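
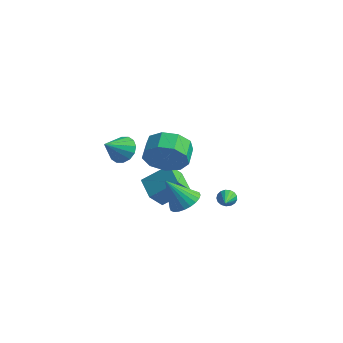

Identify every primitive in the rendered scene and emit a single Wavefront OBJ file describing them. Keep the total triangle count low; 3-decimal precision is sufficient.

v 1.29 -1.859 -1.388
v 1.834 -2.513 -1.396
v 0.59 -2.461 0.028
v 2.003 -2.29 -1.218
v 2.064 -2.002 -1.065
v 2.007 -1.692 -0.962
v 1.841 -1.408 -0.923
v 1.591 -1.192 -0.955
v 1.295 -1.078 -1.053
v 0.999 -1.083 -1.202
v 0.747 -1.206 -1.379
v 0.578 -1.428 -1.558
v 0.517 -1.717 -1.71
v 0.574 -2.027 -1.813
v 0.74 -2.311 -1.852
v 0.99 -2.527 -1.82
v 1.286 -2.641 -1.722
v 1.582 -2.636 -1.573
v -2.861 0.608 -3.267
v -2.959 -0.218 -2.361
v -1.888 1.584 -2.273
v -1.986 0.759 -1.366
v -1.734 -0.039 -3.734
v -1.832 -0.864 -2.827
v -0.761 0.938 -2.739
v -0.859 0.112 -1.833
v 1.805 -3.815 2.56
v 2.398 -3.901 3.471
v 1.908 -3.051 3.87
v 1.315 -2.965 2.96
v 2.75 -3.467 2.978
v 2.259 -2.616 3.377
v 2.66 -3.195 2.289
v 2.169 -2.345 2.689
v 2.17 -3.214 1.727
v 1.679 -2.363 2.127
v 1.509 -3.514 1.555
v 1.019 -2.663 1.955
v 0.987 -3.955 1.854
v 0.497 -3.104 2.253
v 0.848 -4.331 2.482
v 0.357 -3.48 2.882
v 1.157 -4.465 3.148
v 0.666 -3.615 3.547
v 1.769 -4.296 3.538
v 1.278 -3.445 3.938
v 0.367 2.339 -3.489
v 0.642 2.324 -3.918
v 1.473 0.841 -2.731
v 0.762 2.484 -3.778
v 0.791 2.61 -3.571
v 0.724 2.674 -3.346
v 0.575 2.662 -3.153
v 0.378 2.575 -3.037
v 0.179 2.435 -3.024
v 0.023 2.272 -3.118
v -0.054 2.125 -3.297
v -0.035 2.027 -3.52
v 0.077 2 -3.735
v 0.255 2.051 -3.894
v 0.459 2.168 -3.96
v -2.134 -2.398 1.05
v -1.774 -2.001 1.658
v -2.266 -3.502 1.85
v -2.183 -1.92 1.702
v -2.579 -1.967 1.572
v -2.856 -2.129 1.302
v -2.939 -2.364 0.965
v -2.807 -2.607 0.65
v -2.494 -2.795 0.443
v -2.085 -2.876 0.398
v -1.689 -2.829 0.528
v -1.413 -2.666 0.798
v -1.329 -2.432 1.136
v -1.462 -2.188 1.45
f 2 1 4
f 2 4 3
f 4 1 5
f 4 5 3
f 5 1 6
f 5 6 3
f 6 1 7
f 6 7 3
f 7 1 8
f 7 8 3
f 8 1 9
f 8 9 3
f 9 1 10
f 9 10 3
f 10 1 11
f 10 11 3
f 11 1 12
f 11 12 3
f 12 1 13
f 12 13 3
f 13 1 14
f 13 14 3
f 14 1 15
f 14 15 3
f 15 1 16
f 15 16 3
f 16 1 17
f 16 17 3
f 17 1 18
f 17 18 3
f 18 1 2
f 18 2 3
f 20 22 19
f 23 20 19
f 19 22 21
f 21 23 19
f 20 26 22
f 24 20 23
f 24 26 20
f 22 26 21
f 25 23 21
f 21 26 25
f 25 24 23
f 26 24 25
f 28 27 31
f 28 31 29
f 29 31 32
f 29 32 30
f 31 27 33
f 31 33 32
f 32 33 34
f 32 34 30
f 33 27 35
f 33 35 34
f 34 35 36
f 34 36 30
f 35 27 37
f 35 37 36
f 36 37 38
f 36 38 30
f 37 27 39
f 37 39 38
f 38 39 40
f 38 40 30
f 39 27 41
f 39 41 40
f 40 41 42
f 40 42 30
f 41 27 43
f 41 43 42
f 42 43 44
f 42 44 30
f 43 27 45
f 43 45 44
f 44 45 46
f 44 46 30
f 45 27 28
f 45 28 46
f 46 28 29
f 46 29 30
f 48 47 50
f 48 50 49
f 50 47 51
f 50 51 49
f 51 47 52
f 51 52 49
f 52 47 53
f 52 53 49
f 53 47 54
f 53 54 49
f 54 47 55
f 54 55 49
f 55 47 56
f 55 56 49
f 56 47 57
f 56 57 49
f 57 47 58
f 57 58 49
f 58 47 59
f 58 59 49
f 59 47 60
f 59 60 49
f 60 47 61
f 60 61 49
f 61 47 48
f 61 48 49
f 63 62 65
f 63 65 64
f 65 62 66
f 65 66 64
f 66 62 67
f 66 67 64
f 67 62 68
f 67 68 64
f 68 62 69
f 68 69 64
f 69 62 70
f 69 70 64
f 70 62 71
f 70 71 64
f 71 62 72
f 71 72 64
f 72 62 73
f 72 73 64
f 73 62 74
f 73 74 64
f 74 62 75
f 74 75 64
f 75 62 63
f 75 63 64



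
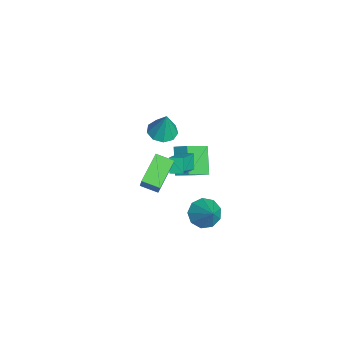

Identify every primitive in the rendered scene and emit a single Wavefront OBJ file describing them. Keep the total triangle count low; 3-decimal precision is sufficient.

v 0.334 0.979 1.376
v 1.861 0.239 2.544
v 0.589 1.743 1.527
v 2.116 1.003 2.695
v 0.964 0.937 0.525
v 2.491 0.197 1.693
v 1.219 1.701 0.676
v 2.746 0.961 1.844
v 3.297 2.108 -1.43
v 4.013 1.837 -2.09
v 4.523 2.472 -0.25
v 3.875 2.511 -2.154
v 3.467 2.996 -1.88
v 2.98 3.066 -1.396
v 2.641 2.688 -0.927
v 2.609 2.038 -0.695
v 2.9 1.421 -0.806
v 3.376 1.126 -1.21
v 3.816 1.29 -1.716
v -3.701 0.288 -0.337
v -2.998 0.879 -0.581
v -3.259 0.512 1.477
v -3.548 1.213 -0.488
v -4.169 1.115 -0.325
v -4.571 0.629 -0.167
v -4.566 -0.016 -0.088
v -4.156 -0.519 -0.126
v -3.534 -0.644 -0.262
v -2.989 -0.334 -0.433
v -2.778 0.268 -0.559
v 2.135 -0.646 2.762
v 3.212 -0.619 4.29
v 2.546 0.338 2.455
v 3.623 0.366 3.984
v 3.557 -1.546 1.776
v 4.634 -1.518 3.305
v 3.968 -0.561 1.47
v 5.045 -0.534 2.998
v -4.606 2.292 -2.969
v -3.724 0.964 -1.991
v -4.079 3.038 -2.431
v -3.197 1.71 -1.454
v -3.143 2.25 -4.346
v -2.261 0.922 -3.369
v -2.616 2.996 -3.809
v -1.734 1.668 -2.831
f 2 4 1
f 5 2 1
f 1 4 3
f 3 5 1
f 2 8 4
f 6 2 5
f 6 8 2
f 4 8 3
f 7 5 3
f 3 8 7
f 7 6 5
f 8 6 7
f 10 9 12
f 10 12 11
f 12 9 13
f 12 13 11
f 13 9 14
f 13 14 11
f 14 9 15
f 14 15 11
f 15 9 16
f 15 16 11
f 16 9 17
f 16 17 11
f 17 9 18
f 17 18 11
f 18 9 19
f 18 19 11
f 19 9 10
f 19 10 11
f 21 20 23
f 21 23 22
f 23 20 24
f 23 24 22
f 24 20 25
f 24 25 22
f 25 20 26
f 25 26 22
f 26 20 27
f 26 27 22
f 27 20 28
f 27 28 22
f 28 20 29
f 28 29 22
f 29 20 30
f 29 30 22
f 30 20 21
f 30 21 22
f 32 34 31
f 35 32 31
f 31 34 33
f 33 35 31
f 32 38 34
f 36 32 35
f 36 38 32
f 34 38 33
f 37 35 33
f 33 38 37
f 37 36 35
f 38 36 37
f 40 42 39
f 43 40 39
f 39 42 41
f 41 43 39
f 40 46 42
f 44 40 43
f 44 46 40
f 42 46 41
f 45 43 41
f 41 46 45
f 45 44 43
f 46 44 45



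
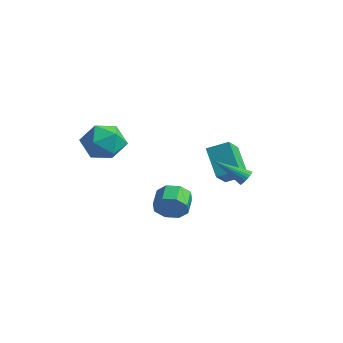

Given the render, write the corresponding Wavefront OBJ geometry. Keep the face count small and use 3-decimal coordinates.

v 2.972 -0.875 -1.708
v 3.468 -0.856 -0.97
v 2.705 -0.186 -0.474
v 2.208 -0.205 -1.212
v 3.626 -0.355 -1.404
v 2.863 0.315 -0.908
v 3.401 -0.158 -2.016
v 2.638 0.511 -1.52
v 2.924 -0.382 -2.447
v 2.161 0.288 -1.951
v 2.475 -0.894 -2.446
v 1.712 -0.224 -1.95
v 2.317 -1.395 -2.012
v 1.554 -0.725 -1.516
v 2.542 -1.591 -1.4
v 1.779 -0.922 -0.904
v 3.019 -1.368 -0.969
v 2.256 -0.698 -0.473
v -0.357 -1.924 2.87
v 0.713 -2.524 2.768
v -1.073 -2.936 1.312
v -0.003 -3.536 1.21
v -0.739 -3.749 2.173
v -0.296 -3.124 3.136
v -0.064 -2.336 0.944
v 0.379 -1.711 1.907
v 0.894 -2.778 1.578
v 0.476 -3.652 2.337
v -0.836 -1.808 1.743
v -1.254 -2.682 2.502
v 1.338 3.245 -1.286
v 0.047 3.45 0.215
v 2.053 4.129 -0.79
v 0.762 4.333 0.71
v 2.038 2.267 -0.55
v 0.747 2.471 0.95
v 2.753 3.15 -0.055
v 1.462 3.355 1.446
v 3.885 2.788 -0.133
v 4.039 3.03 0.277
v 2.935 1.552 0.953
v 3.873 3.123 0.238
v 3.708 3.166 0.143
v 3.57 3.151 0.005
v 3.481 3.081 -0.153
v 3.453 2.966 -0.309
v 3.49 2.825 -0.437
v 3.588 2.677 -0.519
v 3.731 2.547 -0.543
v 3.898 2.453 -0.503
v 4.063 2.41 -0.408
v 4.2 2.425 -0.27
v 4.29 2.495 -0.112
v 4.318 2.61 0.043
v 4.28 2.752 0.172
v 4.182 2.899 0.254
f 2 1 5
f 2 5 3
f 3 5 6
f 3 6 4
f 5 1 7
f 5 7 6
f 6 7 8
f 6 8 4
f 7 1 9
f 7 9 8
f 8 9 10
f 8 10 4
f 9 1 11
f 9 11 10
f 10 11 12
f 10 12 4
f 11 1 13
f 11 13 12
f 12 13 14
f 12 14 4
f 13 1 15
f 13 15 14
f 14 15 16
f 14 16 4
f 15 1 17
f 15 17 16
f 16 17 18
f 16 18 4
f 17 1 2
f 17 2 18
f 18 2 3
f 18 3 4
f 19 30 24
f 19 24 20
f 19 20 26
f 19 26 29
f 19 29 30
f 20 24 28
f 24 30 23
f 30 29 21
f 29 26 25
f 26 20 27
f 22 28 23
f 22 23 21
f 22 21 25
f 22 25 27
f 22 27 28
f 23 28 24
f 21 23 30
f 25 21 29
f 27 25 26
f 28 27 20
f 32 34 31
f 35 32 31
f 31 34 33
f 33 35 31
f 32 38 34
f 36 32 35
f 36 38 32
f 34 38 33
f 37 35 33
f 33 38 37
f 37 36 35
f 38 36 37
f 40 39 42
f 40 42 41
f 42 39 43
f 42 43 41
f 43 39 44
f 43 44 41
f 44 39 45
f 44 45 41
f 45 39 46
f 45 46 41
f 46 39 47
f 46 47 41
f 47 39 48
f 47 48 41
f 48 39 49
f 48 49 41
f 49 39 50
f 49 50 41
f 50 39 51
f 50 51 41
f 51 39 52
f 51 52 41
f 52 39 53
f 52 53 41
f 53 39 54
f 53 54 41
f 54 39 55
f 54 55 41
f 55 39 56
f 55 56 41
f 56 39 40
f 56 40 41



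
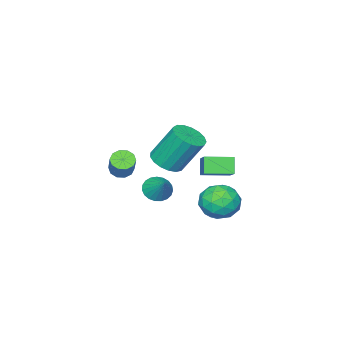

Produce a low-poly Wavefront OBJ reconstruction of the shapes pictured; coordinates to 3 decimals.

v -0.971 2.714 -2.568
v -0.006 2.54 -3.141
v -1.174 0.9 -2.359
v -0.209 0.726 -2.932
v -0.18 1.197 -1.899
v -0.054 2.318 -2.028
v -1.126 1.122 -3.472
v -1 2.243 -3.601
v -0.101 1.556 -3.699
v 0.483 1.603 -2.727
v -1.663 1.837 -2.773
v -1.079 1.884 -1.801
v -0.471 2.786 -2.873
v -0.709 0.654 -2.627
v -0.692 0.931 -2.02
v -0.125 0.828 -2.356
v -0.499 2.656 -2.219
v 0.068 2.554 -2.555
v -0.034 1.764 -1.825
v -1.248 0.886 -2.945
v -0.681 0.784 -3.281
v -1.055 2.612 -3.144
v -0.488 2.509 -3.48
v -1.146 1.676 -3.675
v 0.041 2.106 -3.537
v -0.079 1.039 -3.415
v -0.618 1.272 -3.732
v -0.544 1.931 -3.808
v 0.384 2.133 -2.966
v 0.265 1.067 -2.843
v 0.282 1.344 -2.236
v 0.356 2.003 -2.312
v 0.328 1.555 -3.294
v -1.445 2.373 -2.657
v -1.564 1.307 -2.534
v -1.536 1.437 -3.188
v -1.462 2.096 -3.264
v -1.101 2.401 -2.085
v -1.221 1.334 -1.963
v -0.636 1.509 -1.692
v -0.562 2.168 -1.768
v -1.508 1.885 -2.206
v -1.74 -0.627 -2.207
v -2.149 -0.998 -1.315
v -2.851 0.393 -2.292
v -3.26 0.021 -1.399
v -0.76 0.519 -1.281
v -1.169 0.147 -0.388
v -1.871 1.538 -1.365
v -2.28 1.167 -0.473
v -0.054 -1.97 -3.035
v 0.449 -1.672 -3.582
v 0.454 -1.01 -2.045
v 0.178 -1.483 -3.626
v -0.132 -1.379 -3.568
v -0.429 -1.376 -3.418
v -0.661 -1.477 -3.202
v -0.788 -1.662 -2.957
v -0.788 -1.901 -2.726
v -0.662 -2.152 -2.548
v -0.43 -2.371 -2.454
v -0.133 -2.521 -2.461
v 0.178 -2.576 -2.567
v 0.448 -2.526 -2.754
v 0.632 -2.38 -2.99
v 0.697 -2.163 -3.233
v 0.632 -1.912 -3.443
v 2.089 0.689 0.779
v 2.691 1.363 0.61
v 2.133 2.326 2.473
v 1.531 1.651 2.641
v 2.318 1.506 0.425
v 1.76 2.469 2.288
v 1.893 1.462 0.32
v 1.335 2.425 2.183
v 1.512 1.24 0.321
v 0.954 2.203 2.184
v 1.264 0.892 0.426
v 0.706 1.855 2.289
v 1.204 0.498 0.612
v 0.647 1.461 2.475
v 1.348 0.147 0.836
v 0.79 1.11 2.699
v 1.661 -0.08 1.047
v 1.103 0.883 2.91
v 2.072 -0.131 1.197
v 1.514 0.832 3.06
v 2.487 0.006 1.25
v 1.929 0.969 3.113
v 2.811 0.3 1.196
v 2.253 1.262 3.059
v 2.969 0.682 1.046
v 2.411 1.645 2.909
v 2.926 1.066 0.834
v 2.368 2.029 2.697
v 3.658 -0.794 0.361
v 4.125 -0.645 -0.018
v 4.789 0.123 1.099
v 4.322 -0.026 1.479
v 3.858 -0.372 -0.047
v 4.522 0.396 1.07
v 3.514 -0.26 0.08
v 4.178 0.508 1.198
v 3.225 -0.352 0.315
v 3.889 0.416 1.432
v 3.102 -0.613 0.567
v 3.766 0.155 1.685
v 3.191 -0.943 0.741
v 3.855 -0.175 1.858
v 3.458 -1.216 0.77
v 4.122 -0.448 1.887
v 3.802 -1.328 0.642
v 4.466 -0.56 1.76
v 4.091 -1.236 0.408
v 4.755 -0.468 1.525
v 4.214 -0.975 0.155
v 4.878 -0.207 1.273
f 1 38 17
f 38 12 41
f 17 41 6
f 38 41 17
f 1 17 13
f 17 6 18
f 13 18 2
f 17 18 13
f 1 13 22
f 13 2 23
f 22 23 8
f 13 23 22
f 1 22 34
f 22 8 37
f 34 37 11
f 22 37 34
f 1 34 38
f 34 11 42
f 38 42 12
f 34 42 38
f 2 18 29
f 18 6 32
f 29 32 10
f 18 32 29
f 6 41 19
f 41 12 40
f 19 40 5
f 41 40 19
f 12 42 39
f 42 11 35
f 39 35 3
f 42 35 39
f 11 37 36
f 37 8 24
f 36 24 7
f 37 24 36
f 8 23 28
f 23 2 25
f 28 25 9
f 23 25 28
f 4 30 16
f 30 10 31
f 16 31 5
f 30 31 16
f 4 16 14
f 16 5 15
f 14 15 3
f 16 15 14
f 4 14 21
f 14 3 20
f 21 20 7
f 14 20 21
f 4 21 26
f 21 7 27
f 26 27 9
f 21 27 26
f 4 26 30
f 26 9 33
f 30 33 10
f 26 33 30
f 5 31 19
f 31 10 32
f 19 32 6
f 31 32 19
f 3 15 39
f 15 5 40
f 39 40 12
f 15 40 39
f 7 20 36
f 20 3 35
f 36 35 11
f 20 35 36
f 9 27 28
f 27 7 24
f 28 24 8
f 27 24 28
f 10 33 29
f 33 9 25
f 29 25 2
f 33 25 29
f 44 46 43
f 47 44 43
f 43 46 45
f 45 47 43
f 44 50 46
f 48 44 47
f 48 50 44
f 46 50 45
f 49 47 45
f 45 50 49
f 49 48 47
f 50 48 49
f 52 51 54
f 52 54 53
f 54 51 55
f 54 55 53
f 55 51 56
f 55 56 53
f 56 51 57
f 56 57 53
f 57 51 58
f 57 58 53
f 58 51 59
f 58 59 53
f 59 51 60
f 59 60 53
f 60 51 61
f 60 61 53
f 61 51 62
f 61 62 53
f 62 51 63
f 62 63 53
f 63 51 64
f 63 64 53
f 64 51 65
f 64 65 53
f 65 51 66
f 65 66 53
f 66 51 67
f 66 67 53
f 67 51 52
f 67 52 53
f 69 68 72
f 69 72 70
f 70 72 73
f 70 73 71
f 72 68 74
f 72 74 73
f 73 74 75
f 73 75 71
f 74 68 76
f 74 76 75
f 75 76 77
f 75 77 71
f 76 68 78
f 76 78 77
f 77 78 79
f 77 79 71
f 78 68 80
f 78 80 79
f 79 80 81
f 79 81 71
f 80 68 82
f 80 82 81
f 81 82 83
f 81 83 71
f 82 68 84
f 82 84 83
f 83 84 85
f 83 85 71
f 84 68 86
f 84 86 85
f 85 86 87
f 85 87 71
f 86 68 88
f 86 88 87
f 87 88 89
f 87 89 71
f 88 68 90
f 88 90 89
f 89 90 91
f 89 91 71
f 90 68 92
f 90 92 91
f 91 92 93
f 91 93 71
f 92 68 94
f 92 94 93
f 93 94 95
f 93 95 71
f 94 68 69
f 94 69 95
f 95 69 70
f 95 70 71
f 97 96 100
f 97 100 98
f 98 100 101
f 98 101 99
f 100 96 102
f 100 102 101
f 101 102 103
f 101 103 99
f 102 96 104
f 102 104 103
f 103 104 105
f 103 105 99
f 104 96 106
f 104 106 105
f 105 106 107
f 105 107 99
f 106 96 108
f 106 108 107
f 107 108 109
f 107 109 99
f 108 96 110
f 108 110 109
f 109 110 111
f 109 111 99
f 110 96 112
f 110 112 111
f 111 112 113
f 111 113 99
f 112 96 114
f 112 114 113
f 113 114 115
f 113 115 99
f 114 96 116
f 114 116 115
f 115 116 117
f 115 117 99
f 116 96 97
f 116 97 117
f 117 97 98
f 117 98 99



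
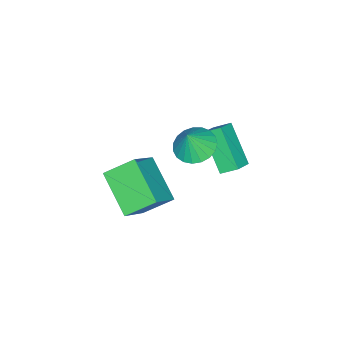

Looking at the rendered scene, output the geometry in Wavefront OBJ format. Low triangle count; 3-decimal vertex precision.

v -2.947 2.448 -1.702
v -3.732 1.132 -0.208
v -3.21 3.165 -1.208
v -3.995 1.849 0.286
v -2.045 2.451 -1.226
v -2.83 1.135 0.268
v -2.308 3.168 -0.732
v -3.093 1.852 0.762
v -1.923 1.294 0.285
v -1.377 0.562 -0.012
v -1.417 1.206 1.435
v -1.144 0.877 -0.09
v -1.046 1.263 -0.104
v -1.099 1.655 -0.05
v -1.295 1.985 0.061
v -1.599 2.195 0.211
v -1.96 2.249 0.374
v -2.314 2.139 0.522
v -2.6 1.882 0.628
v -2.77 1.523 0.675
v -2.793 1.125 0.655
v -2.666 0.757 0.57
v -2.41 0.481 0.436
v -2.07 0.346 0.277
v -1.705 0.374 0.118
v 0.767 1.913 -0.641
v -0.187 0.299 0.491
v 2.156 1.928 0.551
v 1.202 0.314 1.682
v 1.518 0.866 -1.502
v 0.564 -0.748 -0.371
v 2.907 0.881 -0.311
v 1.953 -0.733 0.821
f 2 4 1
f 5 2 1
f 1 4 3
f 3 5 1
f 2 8 4
f 6 2 5
f 6 8 2
f 4 8 3
f 7 5 3
f 3 8 7
f 7 6 5
f 8 6 7
f 10 9 12
f 10 12 11
f 12 9 13
f 12 13 11
f 13 9 14
f 13 14 11
f 14 9 15
f 14 15 11
f 15 9 16
f 15 16 11
f 16 9 17
f 16 17 11
f 17 9 18
f 17 18 11
f 18 9 19
f 18 19 11
f 19 9 20
f 19 20 11
f 20 9 21
f 20 21 11
f 21 9 22
f 21 22 11
f 22 9 23
f 22 23 11
f 23 9 24
f 23 24 11
f 24 9 25
f 24 25 11
f 25 9 10
f 25 10 11
f 27 29 26
f 30 27 26
f 26 29 28
f 28 30 26
f 27 33 29
f 31 27 30
f 31 33 27
f 29 33 28
f 32 30 28
f 28 33 32
f 32 31 30
f 33 31 32



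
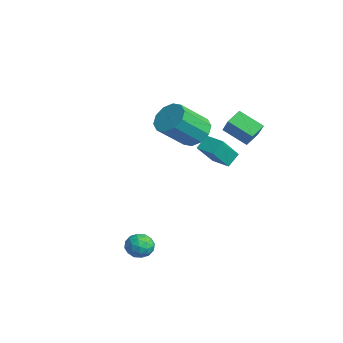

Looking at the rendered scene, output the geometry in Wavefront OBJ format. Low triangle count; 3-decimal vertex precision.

v 3.099 -1.721 -3.34
v 3.58 -2.291 -3.315
v 2.2 -2.489 -3.585
v 2.681 -3.059 -3.56
v 2.505 -2.691 -2.934
v 3.061 -2.216 -2.783
v 2.719 -2.564 -4.117
v 3.275 -2.089 -3.966
v 3.345 -2.813 -3.795
v 3.213 -2.891 -3.064
v 2.567 -1.889 -3.836
v 2.435 -1.967 -3.105
v 3.419 -1.938 -3.306
v 2.361 -2.842 -3.594
v 2.258 -2.625 -3.226
v 2.541 -2.96 -3.211
v 3.114 -1.894 -2.994
v 3.396 -2.23 -2.979
v 2.765 -2.465 -2.755
v 2.384 -2.55 -3.921
v 2.666 -2.886 -3.906
v 3.239 -1.82 -3.689
v 3.522 -2.155 -3.674
v 3.015 -2.315 -4.145
v 3.563 -2.58 -3.573
v 3.034 -3.032 -3.717
v 3.056 -2.741 -4.045
v 3.383 -2.462 -3.956
v 3.485 -2.626 -3.144
v 2.957 -3.078 -3.288
v 2.854 -2.861 -2.92
v 3.181 -2.582 -2.831
v 3.347 -2.933 -3.426
v 2.823 -1.702 -3.612
v 2.295 -2.154 -3.756
v 2.599 -2.198 -4.069
v 2.926 -1.919 -3.98
v 2.746 -1.748 -3.183
v 2.217 -2.2 -3.327
v 2.397 -2.318 -2.944
v 2.724 -2.039 -2.855
v 2.433 -1.847 -3.474
v -3.514 3.069 0.153
v -2.894 2.599 -0.475
v -2.645 1.062 0.919
v -3.266 1.531 1.547
v -2.557 2.976 -0.12
v -2.308 1.439 1.275
v -2.586 3.389 0.34
v -2.337 1.852 1.734
v -2.969 3.679 0.728
v -2.721 2.142 2.122
v -3.561 3.735 0.897
v -3.312 2.198 2.291
v -4.135 3.538 0.781
v -3.886 2.001 2.175
v -4.472 3.161 0.425
v -4.223 1.624 1.82
v -4.443 2.748 -0.034
v -4.194 1.211 1.36
v -4.059 2.458 -0.422
v -3.811 0.921 0.972
v -3.468 2.402 -0.591
v -3.219 0.865 0.803
v -0.08 3.029 1.828
v -0.425 3.772 2.247
v 0.855 3.885 1.083
v 0.509 4.627 1.502
v 0.851 2.893 2.838
v 0.505 3.635 3.257
v 1.785 3.748 2.093
v 1.44 4.491 2.512
v 0.226 1.564 1.013
v -0.03 2.194 1.603
v -0.172 2.563 -0.226
v -0.428 3.192 0.364
v 1.228 1.968 1.016
v 0.972 2.597 1.606
v 0.83 2.966 -0.223
v 0.574 3.596 0.367
f 1 38 17
f 38 12 41
f 17 41 6
f 38 41 17
f 1 17 13
f 17 6 18
f 13 18 2
f 17 18 13
f 1 13 22
f 13 2 23
f 22 23 8
f 13 23 22
f 1 22 34
f 22 8 37
f 34 37 11
f 22 37 34
f 1 34 38
f 34 11 42
f 38 42 12
f 34 42 38
f 2 18 29
f 18 6 32
f 29 32 10
f 18 32 29
f 6 41 19
f 41 12 40
f 19 40 5
f 41 40 19
f 12 42 39
f 42 11 35
f 39 35 3
f 42 35 39
f 11 37 36
f 37 8 24
f 36 24 7
f 37 24 36
f 8 23 28
f 23 2 25
f 28 25 9
f 23 25 28
f 4 30 16
f 30 10 31
f 16 31 5
f 30 31 16
f 4 16 14
f 16 5 15
f 14 15 3
f 16 15 14
f 4 14 21
f 14 3 20
f 21 20 7
f 14 20 21
f 4 21 26
f 21 7 27
f 26 27 9
f 21 27 26
f 4 26 30
f 26 9 33
f 30 33 10
f 26 33 30
f 5 31 19
f 31 10 32
f 19 32 6
f 31 32 19
f 3 15 39
f 15 5 40
f 39 40 12
f 15 40 39
f 7 20 36
f 20 3 35
f 36 35 11
f 20 35 36
f 9 27 28
f 27 7 24
f 28 24 8
f 27 24 28
f 10 33 29
f 33 9 25
f 29 25 2
f 33 25 29
f 44 43 47
f 44 47 45
f 45 47 48
f 45 48 46
f 47 43 49
f 47 49 48
f 48 49 50
f 48 50 46
f 49 43 51
f 49 51 50
f 50 51 52
f 50 52 46
f 51 43 53
f 51 53 52
f 52 53 54
f 52 54 46
f 53 43 55
f 53 55 54
f 54 55 56
f 54 56 46
f 55 43 57
f 55 57 56
f 56 57 58
f 56 58 46
f 57 43 59
f 57 59 58
f 58 59 60
f 58 60 46
f 59 43 61
f 59 61 60
f 60 61 62
f 60 62 46
f 61 43 63
f 61 63 62
f 62 63 64
f 62 64 46
f 63 43 44
f 63 44 64
f 64 44 45
f 64 45 46
f 66 68 65
f 69 66 65
f 65 68 67
f 67 69 65
f 66 72 68
f 70 66 69
f 70 72 66
f 68 72 67
f 71 69 67
f 67 72 71
f 71 70 69
f 72 70 71
f 74 76 73
f 77 74 73
f 73 76 75
f 75 77 73
f 74 80 76
f 78 74 77
f 78 80 74
f 76 80 75
f 79 77 75
f 75 80 79
f 79 78 77
f 80 78 79



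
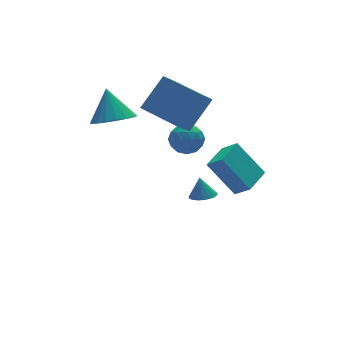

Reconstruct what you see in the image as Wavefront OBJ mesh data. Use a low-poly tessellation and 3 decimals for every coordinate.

v 0.925 0.183 -3.067
v 1.564 0.161 -3.067
v 0.935 0.517 -2.093
v 1.524 0.395 -3.146
v 1.392 0.596 -3.213
v 1.189 0.734 -3.259
v 0.946 0.788 -3.275
v 0.699 0.751 -3.259
v 0.487 0.626 -3.214
v 0.342 0.435 -3.147
v 0.285 0.205 -3.068
v 0.326 -0.028 -2.988
v 0.458 -0.229 -2.921
v 0.661 -0.368 -2.876
v 0.904 -0.422 -2.86
v 1.15 -0.384 -2.875
v 1.362 -0.26 -2.92
v 1.508 -0.068 -2.987
v -2.671 1.563 2.333
v -1.765 1.137 2.528
v -2.549 2.457 3.727
v -1.654 1.503 2.283
v -1.744 1.88 2.049
v -2.018 2.196 1.871
v -2.421 2.385 1.784
v -2.874 2.412 1.806
v -3.286 2.271 1.933
v -3.577 1.989 2.139
v -3.688 1.623 2.383
v -3.597 1.246 2.618
v -3.324 0.93 2.796
v -2.92 0.741 2.883
v -2.468 0.714 2.86
v -2.055 0.855 2.734
v 0.532 -4.321 0.626
v -0.237 -3.322 2.101
v 0.179 -3.706 0.025
v -0.591 -2.707 1.499
v 1.711 -3.553 0.721
v 0.941 -2.554 2.195
v 1.357 -2.938 0.119
v 0.588 -1.939 1.594
v 0.468 2.282 -0.057
v 1.098 2.015 0.45
v 0.682 1.205 -0.89
v 1.312 0.938 -0.383
v 0.505 0.906 -0.112
v 0.373 1.571 0.402
v 1.407 1.649 -0.842
v 1.275 2.314 -0.328
v 1.679 1.623 -0.035
v 1.121 1.164 0.416
v 0.659 2.056 -0.856
v 0.101 1.597 -0.405
v 0.764 2.243 0.269
v 1.016 0.977 -0.709
v 0.541 0.958 -0.55
v 0.911 0.801 -0.252
v 0.338 1.982 0.241
v 0.708 1.825 0.539
v 0.359 1.173 0.209
v 1.072 1.395 -0.979
v 1.442 1.238 -0.681
v 0.869 2.419 -0.188
v 1.239 2.262 0.11
v 1.421 2.047 -0.649
v 1.476 1.856 0.282
v 1.601 1.223 -0.207
v 1.658 1.641 -0.477
v 1.58 2.032 -0.175
v 1.148 1.586 0.547
v 1.273 0.953 0.058
v 0.799 0.934 0.217
v 0.722 1.325 0.519
v 1.489 1.356 0.262
v 0.507 2.267 -0.498
v 0.632 1.634 -0.987
v 1.058 1.895 -0.959
v 0.981 2.286 -0.657
v 0.179 1.997 -0.233
v 0.304 1.364 -0.722
v 0.2 1.188 -0.265
v 0.122 1.579 0.037
v 0.291 1.864 -0.702
v -0.404 -0.054 2.073
v 0.888 0.264 3.471
v -1.215 1.903 2.378
v 0.076 2.221 3.776
v 0.344 0.379 1.284
v 1.635 0.697 2.682
v -0.468 2.336 1.589
v 0.824 2.654 2.987
f 2 1 4
f 2 4 3
f 4 1 5
f 4 5 3
f 5 1 6
f 5 6 3
f 6 1 7
f 6 7 3
f 7 1 8
f 7 8 3
f 8 1 9
f 8 9 3
f 9 1 10
f 9 10 3
f 10 1 11
f 10 11 3
f 11 1 12
f 11 12 3
f 12 1 13
f 12 13 3
f 13 1 14
f 13 14 3
f 14 1 15
f 14 15 3
f 15 1 16
f 15 16 3
f 16 1 17
f 16 17 3
f 17 1 18
f 17 18 3
f 18 1 2
f 18 2 3
f 20 19 22
f 20 22 21
f 22 19 23
f 22 23 21
f 23 19 24
f 23 24 21
f 24 19 25
f 24 25 21
f 25 19 26
f 25 26 21
f 26 19 27
f 26 27 21
f 27 19 28
f 27 28 21
f 28 19 29
f 28 29 21
f 29 19 30
f 29 30 21
f 30 19 31
f 30 31 21
f 31 19 32
f 31 32 21
f 32 19 33
f 32 33 21
f 33 19 34
f 33 34 21
f 34 19 20
f 34 20 21
f 36 38 35
f 39 36 35
f 35 38 37
f 37 39 35
f 36 42 38
f 40 36 39
f 40 42 36
f 38 42 37
f 41 39 37
f 37 42 41
f 41 40 39
f 42 40 41
f 43 80 59
f 80 54 83
f 59 83 48
f 80 83 59
f 43 59 55
f 59 48 60
f 55 60 44
f 59 60 55
f 43 55 64
f 55 44 65
f 64 65 50
f 55 65 64
f 43 64 76
f 64 50 79
f 76 79 53
f 64 79 76
f 43 76 80
f 76 53 84
f 80 84 54
f 76 84 80
f 44 60 71
f 60 48 74
f 71 74 52
f 60 74 71
f 48 83 61
f 83 54 82
f 61 82 47
f 83 82 61
f 54 84 81
f 84 53 77
f 81 77 45
f 84 77 81
f 53 79 78
f 79 50 66
f 78 66 49
f 79 66 78
f 50 65 70
f 65 44 67
f 70 67 51
f 65 67 70
f 46 72 58
f 72 52 73
f 58 73 47
f 72 73 58
f 46 58 56
f 58 47 57
f 56 57 45
f 58 57 56
f 46 56 63
f 56 45 62
f 63 62 49
f 56 62 63
f 46 63 68
f 63 49 69
f 68 69 51
f 63 69 68
f 46 68 72
f 68 51 75
f 72 75 52
f 68 75 72
f 47 73 61
f 73 52 74
f 61 74 48
f 73 74 61
f 45 57 81
f 57 47 82
f 81 82 54
f 57 82 81
f 49 62 78
f 62 45 77
f 78 77 53
f 62 77 78
f 51 69 70
f 69 49 66
f 70 66 50
f 69 66 70
f 52 75 71
f 75 51 67
f 71 67 44
f 75 67 71
f 86 88 85
f 89 86 85
f 85 88 87
f 87 89 85
f 86 92 88
f 90 86 89
f 90 92 86
f 88 92 87
f 91 89 87
f 87 92 91
f 91 90 89
f 92 90 91



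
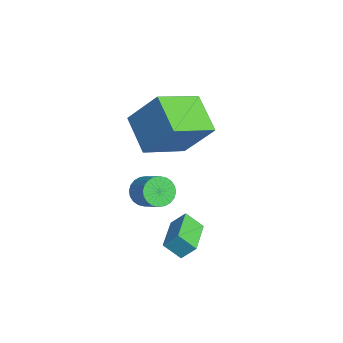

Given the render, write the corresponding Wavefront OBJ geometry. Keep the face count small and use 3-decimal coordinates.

v -2.016 -1.451 0.905
v -1.252 -3.225 1.676
v -3.558 -1.72 1.814
v -2.794 -3.495 2.584
v -1.266 -0.445 2.476
v -0.502 -2.22 3.246
v -2.808 -0.715 3.384
v -2.044 -2.489 4.155
v -0.992 -3.202 -0.371
v -0.633 -3.75 -0.589
v 0.271 -3.406 0.033
v -0.088 -2.858 0.251
v -0.572 -3.568 -0.779
v 0.332 -3.224 -0.156
v -0.575 -3.331 -0.906
v 0.329 -2.987 -0.284
v -0.641 -3.074 -0.951
v 0.263 -2.73 -0.329
v -0.761 -2.836 -0.909
v 0.143 -2.492 -0.287
v -0.916 -2.655 -0.784
v -0.012 -2.311 -0.162
v -1.082 -2.556 -0.597
v -0.178 -2.212 0.025
v -1.235 -2.556 -0.375
v -0.331 -2.212 0.247
v -1.351 -2.654 -0.153
v -0.447 -2.31 0.469
v -1.412 -2.836 0.036
v -0.508 -2.492 0.659
v -1.409 -3.073 0.164
v -0.505 -2.729 0.786
v -1.343 -3.33 0.209
v -0.439 -2.986 0.831
v -1.223 -3.568 0.167
v -0.319 -3.224 0.789
v -1.068 -3.749 0.042
v -0.164 -3.405 0.664
v -0.902 -3.848 -0.145
v 0.002 -3.504 0.477
v -0.749 -3.848 -0.367
v 0.155 -3.504 0.255
v 0.971 -1.993 -1.614
v 0.685 -2.607 -0.991
v 1.166 -1.473 -1.011
v 0.88 -2.087 -0.388
v 2.48 -2.633 -1.552
v 2.194 -3.247 -0.929
v 2.675 -2.113 -0.949
v 2.389 -2.727 -0.326
f 2 4 1
f 5 2 1
f 1 4 3
f 3 5 1
f 2 8 4
f 6 2 5
f 6 8 2
f 4 8 3
f 7 5 3
f 3 8 7
f 7 6 5
f 8 6 7
f 10 9 13
f 10 13 11
f 11 13 14
f 11 14 12
f 13 9 15
f 13 15 14
f 14 15 16
f 14 16 12
f 15 9 17
f 15 17 16
f 16 17 18
f 16 18 12
f 17 9 19
f 17 19 18
f 18 19 20
f 18 20 12
f 19 9 21
f 19 21 20
f 20 21 22
f 20 22 12
f 21 9 23
f 21 23 22
f 22 23 24
f 22 24 12
f 23 9 25
f 23 25 24
f 24 25 26
f 24 26 12
f 25 9 27
f 25 27 26
f 26 27 28
f 26 28 12
f 27 9 29
f 27 29 28
f 28 29 30
f 28 30 12
f 29 9 31
f 29 31 30
f 30 31 32
f 30 32 12
f 31 9 33
f 31 33 32
f 32 33 34
f 32 34 12
f 33 9 35
f 33 35 34
f 34 35 36
f 34 36 12
f 35 9 37
f 35 37 36
f 36 37 38
f 36 38 12
f 37 9 39
f 37 39 38
f 38 39 40
f 38 40 12
f 39 9 41
f 39 41 40
f 40 41 42
f 40 42 12
f 41 9 10
f 41 10 42
f 42 10 11
f 42 11 12
f 44 46 43
f 47 44 43
f 43 46 45
f 45 47 43
f 44 50 46
f 48 44 47
f 48 50 44
f 46 50 45
f 49 47 45
f 45 50 49
f 49 48 47
f 50 48 49



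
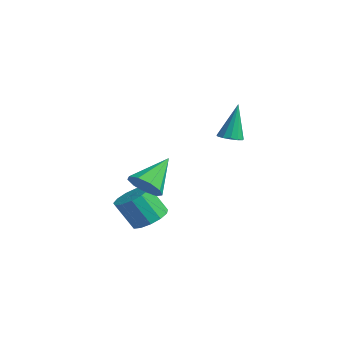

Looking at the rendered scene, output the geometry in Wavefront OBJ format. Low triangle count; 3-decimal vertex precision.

v -1.527 -0.59 1.799
v -0.984 -0.271 1.769
v -1.773 0.01 3.681
v -1.239 -0.047 1.664
v -1.584 0.005 1.602
v -1.912 -0.132 1.603
v -2.117 -0.415 1.666
v -2.135 -0.753 1.772
v -1.959 -1.04 1.886
v -1.647 -1.184 1.973
v -1.296 -1.139 2.005
v -1.018 -0.921 1.972
v -0.902 -0.597 1.883
v -3.509 -3.642 -3.461
v -2.68 -4.122 -3.306
v -3.303 -4.738 -1.885
v -4.131 -4.258 -2.039
v -2.622 -3.633 -3.069
v -3.244 -4.25 -1.647
v -2.845 -3.147 -2.956
v -3.467 -3.764 -1.534
v -3.279 -2.818 -3.003
v -3.901 -3.435 -1.581
v -3.786 -2.751 -3.196
v -4.408 -3.367 -1.774
v -4.205 -2.966 -3.472
v -4.827 -3.583 -2.051
v -4.403 -3.396 -3.746
v -5.025 -4.013 -2.324
v -4.317 -3.904 -3.929
v -4.939 -4.521 -2.507
v -3.975 -4.329 -3.963
v -4.597 -4.945 -2.541
v -3.484 -4.535 -3.838
v -4.107 -5.152 -2.416
v -3.002 -4.458 -3.593
v -3.624 -5.075 -2.171
v -3.199 -4.115 -1.076
v -2.441 -4.291 -0.531
v -3.681 -2.505 0.116
v -2.279 -3.886 -1.013
v -2.547 -3.588 -1.524
v -3.12 -3.536 -1.825
v -3.73 -3.755 -1.777
v -4.091 -4.142 -1.4
v -4.035 -4.517 -0.872
v -3.587 -4.703 -0.439
v -2.958 -4.614 -0.305
f 2 1 4
f 2 4 3
f 4 1 5
f 4 5 3
f 5 1 6
f 5 6 3
f 6 1 7
f 6 7 3
f 7 1 8
f 7 8 3
f 8 1 9
f 8 9 3
f 9 1 10
f 9 10 3
f 10 1 11
f 10 11 3
f 11 1 12
f 11 12 3
f 12 1 13
f 12 13 3
f 13 1 2
f 13 2 3
f 15 14 18
f 15 18 16
f 16 18 19
f 16 19 17
f 18 14 20
f 18 20 19
f 19 20 21
f 19 21 17
f 20 14 22
f 20 22 21
f 21 22 23
f 21 23 17
f 22 14 24
f 22 24 23
f 23 24 25
f 23 25 17
f 24 14 26
f 24 26 25
f 25 26 27
f 25 27 17
f 26 14 28
f 26 28 27
f 27 28 29
f 27 29 17
f 28 14 30
f 28 30 29
f 29 30 31
f 29 31 17
f 30 14 32
f 30 32 31
f 31 32 33
f 31 33 17
f 32 14 34
f 32 34 33
f 33 34 35
f 33 35 17
f 34 14 36
f 34 36 35
f 35 36 37
f 35 37 17
f 36 14 15
f 36 15 37
f 37 15 16
f 37 16 17
f 39 38 41
f 39 41 40
f 41 38 42
f 41 42 40
f 42 38 43
f 42 43 40
f 43 38 44
f 43 44 40
f 44 38 45
f 44 45 40
f 45 38 46
f 45 46 40
f 46 38 47
f 46 47 40
f 47 38 48
f 47 48 40
f 48 38 39
f 48 39 40



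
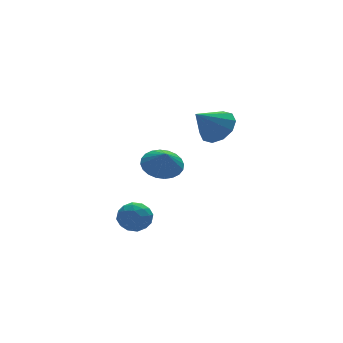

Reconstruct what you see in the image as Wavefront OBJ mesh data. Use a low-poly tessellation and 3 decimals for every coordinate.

v 3.258 1.732 2.722
v 3.943 1.689 3.449
v 2.082 1.528 3.818
v 3.776 2.279 3.379
v 3.41 2.661 3.058
v 2.987 2.688 2.609
v 2.667 2.349 2.203
v 2.573 1.775 1.995
v 2.74 1.184 2.065
v 3.105 0.803 2.386
v 3.529 0.776 2.835
v 3.849 1.114 3.241
v -2.705 -1.741 0.331
v -2.304 -2.042 -0.306
v -2.676 -2.918 0.906
v -2.275 -3.219 0.269
v -1.912 -2.69 0.763
v -1.93 -1.963 0.408
v -3.05 -2.997 0.192
v -3.068 -2.27 -0.163
v -2.518 -2.818 -0.391
v -1.814 -2.629 -0.038
v -3.166 -2.331 0.638
v -2.462 -2.142 0.991
v -2.507 -1.788 -0.038
v -2.473 -3.172 0.638
v -2.259 -2.861 0.928
v -2.024 -3.038 0.554
v -2.287 -1.742 0.381
v -2.052 -1.919 0.007
v -1.821 -2.3 0.636
v -2.928 -3.041 0.593
v -2.693 -3.218 0.219
v -2.956 -1.922 0.046
v -2.721 -2.099 -0.328
v -3.159 -2.66 -0.036
v -2.397 -2.422 -0.462
v -2.38 -3.113 -0.124
v -2.836 -2.983 -0.17
v -2.846 -2.555 -0.378
v -1.984 -2.31 -0.255
v -1.967 -3.002 0.083
v -1.753 -2.691 0.373
v -1.764 -2.264 0.164
v -2.109 -2.766 -0.305
v -3.013 -1.958 0.517
v -2.996 -2.65 0.855
v -3.216 -2.696 0.436
v -3.227 -2.269 0.227
v -2.6 -1.847 0.724
v -2.583 -2.538 1.062
v -2.134 -2.405 0.978
v -2.144 -1.977 0.77
v -2.871 -2.194 0.905
v -0.405 -0.537 2.116
v 0.504 -0.758 2.031
v -0.455 -1.063 2.964
v 0.524 -0.448 2.225
v 0.402 -0.151 2.403
v 0.158 0.088 2.536
v -0.173 0.231 2.606
v -0.538 0.257 2.601
v -0.884 0.163 2.522
v -1.157 -0.038 2.381
v -1.315 -0.315 2.2
v -1.335 -0.626 2.006
v -1.213 -0.923 1.829
v -0.968 -1.161 1.695
v -0.638 -1.304 1.626
v -0.272 -1.331 1.631
v 0.073 -1.236 1.709
v 0.346 -1.035 1.85
f 2 1 4
f 2 4 3
f 4 1 5
f 4 5 3
f 5 1 6
f 5 6 3
f 6 1 7
f 6 7 3
f 7 1 8
f 7 8 3
f 8 1 9
f 8 9 3
f 9 1 10
f 9 10 3
f 10 1 11
f 10 11 3
f 11 1 12
f 11 12 3
f 12 1 2
f 12 2 3
f 13 50 29
f 50 24 53
f 29 53 18
f 50 53 29
f 13 29 25
f 29 18 30
f 25 30 14
f 29 30 25
f 13 25 34
f 25 14 35
f 34 35 20
f 25 35 34
f 13 34 46
f 34 20 49
f 46 49 23
f 34 49 46
f 13 46 50
f 46 23 54
f 50 54 24
f 46 54 50
f 14 30 41
f 30 18 44
f 41 44 22
f 30 44 41
f 18 53 31
f 53 24 52
f 31 52 17
f 53 52 31
f 24 54 51
f 54 23 47
f 51 47 15
f 54 47 51
f 23 49 48
f 49 20 36
f 48 36 19
f 49 36 48
f 20 35 40
f 35 14 37
f 40 37 21
f 35 37 40
f 16 42 28
f 42 22 43
f 28 43 17
f 42 43 28
f 16 28 26
f 28 17 27
f 26 27 15
f 28 27 26
f 16 26 33
f 26 15 32
f 33 32 19
f 26 32 33
f 16 33 38
f 33 19 39
f 38 39 21
f 33 39 38
f 16 38 42
f 38 21 45
f 42 45 22
f 38 45 42
f 17 43 31
f 43 22 44
f 31 44 18
f 43 44 31
f 15 27 51
f 27 17 52
f 51 52 24
f 27 52 51
f 19 32 48
f 32 15 47
f 48 47 23
f 32 47 48
f 21 39 40
f 39 19 36
f 40 36 20
f 39 36 40
f 22 45 41
f 45 21 37
f 41 37 14
f 45 37 41
f 56 55 58
f 56 58 57
f 58 55 59
f 58 59 57
f 59 55 60
f 59 60 57
f 60 55 61
f 60 61 57
f 61 55 62
f 61 62 57
f 62 55 63
f 62 63 57
f 63 55 64
f 63 64 57
f 64 55 65
f 64 65 57
f 65 55 66
f 65 66 57
f 66 55 67
f 66 67 57
f 67 55 68
f 67 68 57
f 68 55 69
f 68 69 57
f 69 55 70
f 69 70 57
f 70 55 71
f 70 71 57
f 71 55 72
f 71 72 57
f 72 55 56
f 72 56 57



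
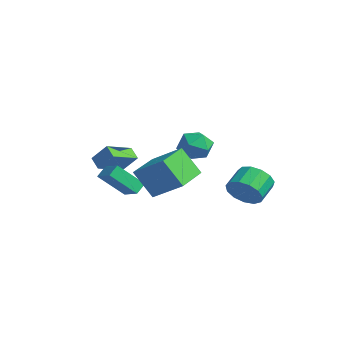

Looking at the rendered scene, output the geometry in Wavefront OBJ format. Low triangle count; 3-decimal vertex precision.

v -3.556 4.374 0.897
v -2.661 4.826 0.32
v -3.279 2.734 0.04
v -2.384 3.186 -0.537
v -2.308 3.01 0.603
v -2.479 4.024 1.134
v -3.461 3.536 -0.774
v -3.632 4.55 -0.243
v -2.602 4.308 -0.712
v -1.89 3.983 0.139
v -4.05 3.577 0.221
v -3.338 3.252 1.072
v -0.659 -3.53 0.059
v -0.92 -2.918 0.555
v -0.173 -2.15 -1.39
v -0.433 -1.537 -0.895
v 0.573 -3.423 0.575
v 0.313 -2.81 1.07
v 1.06 -2.042 -0.875
v 0.799 -1.43 -0.379
v -3.069 -2.668 0.402
v -2.352 -2.095 1.446
v -3.546 -0.92 -0.231
v -2.829 -0.346 0.813
v -2.331 -2.654 -0.113
v -1.614 -2.08 0.931
v -2.808 -0.905 -0.746
v -2.091 -0.332 0.298
v 4.013 2.79 -0.718
v 4.724 2.684 0.115
v 4.098 3.804 0.791
v 3.387 3.91 -0.042
v 4.985 3.075 -0.289
v 4.359 4.194 0.387
v 4.938 3.375 -0.83
v 4.312 4.494 -0.153
v 4.597 3.49 -1.334
v 3.971 4.609 -0.658
v 4.071 3.382 -1.644
v 3.445 4.501 -0.967
v 3.526 3.087 -1.659
v 2.9 4.206 -0.982
v 3.136 2.697 -1.376
v 2.51 3.816 -0.699
v 3.024 2.337 -0.884
v 2.398 3.456 -0.207
v 3.227 2.121 -0.339
v 2.601 3.24 0.337
v 3.679 2.118 0.085
v 3.052 3.237 0.762
v 4.237 2.328 0.254
v 3.61 3.447 0.931
v 0.394 -0.772 1.164
v 1.927 0.181 2.35
v 1.229 -0.054 -0.494
v 2.762 0.899 0.692
v 1.638 -2.579 1.008
v 3.171 -1.626 2.194
v 2.473 -1.861 -0.65
v 4.006 -0.908 0.536
f 1 12 6
f 1 6 2
f 1 2 8
f 1 8 11
f 1 11 12
f 2 6 10
f 6 12 5
f 12 11 3
f 11 8 7
f 8 2 9
f 4 10 5
f 4 5 3
f 4 3 7
f 4 7 9
f 4 9 10
f 5 10 6
f 3 5 12
f 7 3 11
f 9 7 8
f 10 9 2
f 14 16 13
f 17 14 13
f 13 16 15
f 15 17 13
f 14 20 16
f 18 14 17
f 18 20 14
f 16 20 15
f 19 17 15
f 15 20 19
f 19 18 17
f 20 18 19
f 22 24 21
f 25 22 21
f 21 24 23
f 23 25 21
f 22 28 24
f 26 22 25
f 26 28 22
f 24 28 23
f 27 25 23
f 23 28 27
f 27 26 25
f 28 26 27
f 30 29 33
f 30 33 31
f 31 33 34
f 31 34 32
f 33 29 35
f 33 35 34
f 34 35 36
f 34 36 32
f 35 29 37
f 35 37 36
f 36 37 38
f 36 38 32
f 37 29 39
f 37 39 38
f 38 39 40
f 38 40 32
f 39 29 41
f 39 41 40
f 40 41 42
f 40 42 32
f 41 29 43
f 41 43 42
f 42 43 44
f 42 44 32
f 43 29 45
f 43 45 44
f 44 45 46
f 44 46 32
f 45 29 47
f 45 47 46
f 46 47 48
f 46 48 32
f 47 29 49
f 47 49 48
f 48 49 50
f 48 50 32
f 49 29 51
f 49 51 50
f 50 51 52
f 50 52 32
f 51 29 30
f 51 30 52
f 52 30 31
f 52 31 32
f 54 56 53
f 57 54 53
f 53 56 55
f 55 57 53
f 54 60 56
f 58 54 57
f 58 60 54
f 56 60 55
f 59 57 55
f 55 60 59
f 59 58 57
f 60 58 59



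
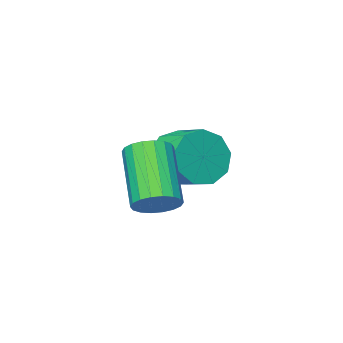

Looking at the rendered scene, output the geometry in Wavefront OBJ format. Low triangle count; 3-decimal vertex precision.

v -1.514 -2.057 0.022
v -1.08 -2.302 0.853
v -1.091 -1.249 1.17
v -1.526 -1.003 0.338
v -0.624 -2.159 0.393
v -0.635 -1.105 0.709
v -0.585 -1.968 -0.242
v -0.596 -0.914 0.075
v -0.981 -1.818 -0.753
v -0.992 -0.765 -0.436
v -1.626 -1.78 -0.901
v -1.638 -0.727 -0.585
v -2.22 -1.872 -0.618
v -2.231 -0.818 -0.301
v -2.483 -2.05 -0.036
v -2.494 -0.996 0.281
v -2.293 -2.231 0.574
v -2.304 -1.178 0.89
v -1.739 -2.331 0.925
v -1.75 -1.277 1.241
v 1.221 0.494 -0.282
v 1.633 0.78 0.162
v 0.95 -0.447 1.586
v 0.539 -0.734 1.142
v 1.385 0.945 0.186
v 0.703 -0.283 1.609
v 1.105 1.02 0.116
v 0.423 -0.208 1.54
v 0.848 0.991 -0.032
v 0.166 -0.237 1.392
v 0.665 0.864 -0.23
v -0.018 -0.364 1.194
v 0.592 0.663 -0.438
v -0.091 -0.565 0.986
v 0.644 0.429 -0.615
v -0.039 -0.799 0.809
v 0.81 0.207 -0.726
v 0.127 -1.02 0.698
v 1.057 0.043 -0.749
v 0.375 -1.185 0.674
v 1.337 -0.032 -0.68
v 0.655 -1.26 0.744
v 1.594 -0.003 -0.532
v 0.912 -1.231 0.892
v 1.778 0.124 -0.334
v 1.095 -1.104 1.09
v 1.851 0.325 -0.126
v 1.168 -0.903 1.298
v 1.799 0.559 0.051
v 1.116 -0.669 1.475
f 2 1 5
f 2 5 3
f 3 5 6
f 3 6 4
f 5 1 7
f 5 7 6
f 6 7 8
f 6 8 4
f 7 1 9
f 7 9 8
f 8 9 10
f 8 10 4
f 9 1 11
f 9 11 10
f 10 11 12
f 10 12 4
f 11 1 13
f 11 13 12
f 12 13 14
f 12 14 4
f 13 1 15
f 13 15 14
f 14 15 16
f 14 16 4
f 15 1 17
f 15 17 16
f 16 17 18
f 16 18 4
f 17 1 19
f 17 19 18
f 18 19 20
f 18 20 4
f 19 1 2
f 19 2 20
f 20 2 3
f 20 3 4
f 22 21 25
f 22 25 23
f 23 25 26
f 23 26 24
f 25 21 27
f 25 27 26
f 26 27 28
f 26 28 24
f 27 21 29
f 27 29 28
f 28 29 30
f 28 30 24
f 29 21 31
f 29 31 30
f 30 31 32
f 30 32 24
f 31 21 33
f 31 33 32
f 32 33 34
f 32 34 24
f 33 21 35
f 33 35 34
f 34 35 36
f 34 36 24
f 35 21 37
f 35 37 36
f 36 37 38
f 36 38 24
f 37 21 39
f 37 39 38
f 38 39 40
f 38 40 24
f 39 21 41
f 39 41 40
f 40 41 42
f 40 42 24
f 41 21 43
f 41 43 42
f 42 43 44
f 42 44 24
f 43 21 45
f 43 45 44
f 44 45 46
f 44 46 24
f 45 21 47
f 45 47 46
f 46 47 48
f 46 48 24
f 47 21 49
f 47 49 48
f 48 49 50
f 48 50 24
f 49 21 22
f 49 22 50
f 50 22 23
f 50 23 24



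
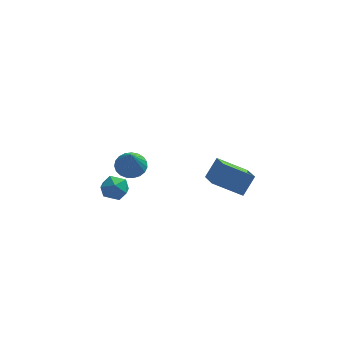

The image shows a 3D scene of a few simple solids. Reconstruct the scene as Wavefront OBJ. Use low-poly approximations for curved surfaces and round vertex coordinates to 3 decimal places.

v -2.775 -2.064 -0.387
v -2.174 -2.105 -1.018
v -2.126 -3.115 0.298
v -1.525 -3.156 -0.333
v -1.553 -2.464 0.198
v -1.954 -1.815 -0.225
v -2.346 -3.405 -0.495
v -2.747 -2.756 -0.918
v -1.909 -2.934 -1.085
v -1.419 -2.352 -0.657
v -2.881 -2.868 -0.063
v -2.391 -2.286 0.365
v -1.364 3.911 -4.115
v -0.456 4.132 -4.017
v -1.336 3.049 -2.445
v -0.633 4.441 -3.854
v -0.936 4.658 -3.737
v -1.314 4.746 -3.685
v -1.7 4.689 -3.708
v -2.028 4.498 -3.801
v -2.241 4.206 -3.948
v -2.303 3.862 -4.124
v -2.203 3.527 -4.299
v -1.957 3.259 -4.442
v -1.609 3.103 -4.528
v -1.219 3.087 -4.543
v -0.854 3.214 -4.484
v -0.577 3.461 -4.361
v -0.436 3.786 -4.196
v 4.214 -2.878 -0.32
v 4.505 -4.323 0.42
v 2.592 -2.734 0.599
v 2.883 -4.18 1.339
v 4.837 -2.24 0.681
v 5.128 -3.686 1.421
v 3.215 -2.097 1.6
v 3.506 -3.542 2.34
f 1 12 6
f 1 6 2
f 1 2 8
f 1 8 11
f 1 11 12
f 2 6 10
f 6 12 5
f 12 11 3
f 11 8 7
f 8 2 9
f 4 10 5
f 4 5 3
f 4 3 7
f 4 7 9
f 4 9 10
f 5 10 6
f 3 5 12
f 7 3 11
f 9 7 8
f 10 9 2
f 14 13 16
f 14 16 15
f 16 13 17
f 16 17 15
f 17 13 18
f 17 18 15
f 18 13 19
f 18 19 15
f 19 13 20
f 19 20 15
f 20 13 21
f 20 21 15
f 21 13 22
f 21 22 15
f 22 13 23
f 22 23 15
f 23 13 24
f 23 24 15
f 24 13 25
f 24 25 15
f 25 13 26
f 25 26 15
f 26 13 27
f 26 27 15
f 27 13 28
f 27 28 15
f 28 13 29
f 28 29 15
f 29 13 14
f 29 14 15
f 31 33 30
f 34 31 30
f 30 33 32
f 32 34 30
f 31 37 33
f 35 31 34
f 35 37 31
f 33 37 32
f 36 34 32
f 32 37 36
f 36 35 34
f 37 35 36



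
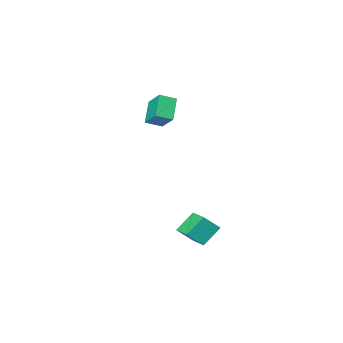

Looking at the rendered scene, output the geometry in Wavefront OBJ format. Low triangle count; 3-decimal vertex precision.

v -1.87 -3.126 1.857
v -1.092 -3.42 2.173
v -1.773 -2.096 2.577
v -0.994 -2.39 2.892
v -1.206 -2.47 0.828
v -0.427 -2.764 1.143
v -1.108 -1.44 1.547
v -0.33 -1.734 1.863
v -0.689 2.02 -3.86
v 0.058 1.785 -3.117
v -0.468 3.141 -3.728
v 0.279 2.906 -2.985
v 0.181 1.954 -4.755
v 0.928 1.719 -4.012
v 0.402 3.075 -4.623
v 1.149 2.84 -3.88
f 2 4 1
f 5 2 1
f 1 4 3
f 3 5 1
f 2 8 4
f 6 2 5
f 6 8 2
f 4 8 3
f 7 5 3
f 3 8 7
f 7 6 5
f 8 6 7
f 10 12 9
f 13 10 9
f 9 12 11
f 11 13 9
f 10 16 12
f 14 10 13
f 14 16 10
f 12 16 11
f 15 13 11
f 11 16 15
f 15 14 13
f 16 14 15



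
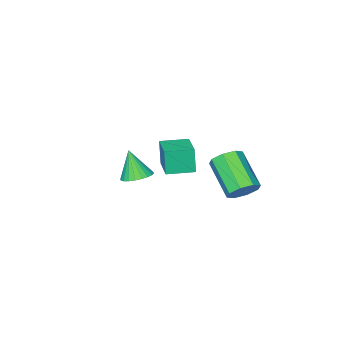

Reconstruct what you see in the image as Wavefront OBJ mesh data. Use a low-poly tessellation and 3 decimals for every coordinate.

v -0.252 -0.861 -1.283
v -0.333 -1.033 -0.281
v -1.128 -0.319 -1.261
v -1.209 -0.491 -0.259
v 0.429 0.231 -1.041
v 0.348 0.059 -0.039
v -0.447 0.773 -1.019
v -0.528 0.601 -0.017
v 2.593 1.396 0.299
v 2.975 1.778 0.445
v 2.607 0.984 1.341
v 2.789 1.884 0.49
v 2.573 1.916 0.505
v 2.361 1.868 0.489
v 2.183 1.749 0.444
v 2.069 1.575 0.377
v 2.034 1.375 0.298
v 2.084 1.177 0.22
v 2.212 1.013 0.153
v 2.397 0.907 0.109
v 2.613 0.875 0.093
v 2.826 0.923 0.11
v 3.003 1.042 0.154
v 3.118 1.216 0.221
v 3.153 1.417 0.3
v 3.103 1.614 0.379
v -1.547 1.987 -1.854
v -0.933 1.942 -1.72
v -1.239 0.667 -0.751
v -1.853 0.713 -0.886
v -1.168 2.231 -1.414
v -1.474 0.956 -0.445
v -1.625 2.377 -1.366
v -1.931 1.103 -0.397
v -2.036 2.295 -1.604
v -2.343 1.021 -0.635
v -2.161 2.033 -1.989
v -2.467 0.758 -1.02
v -1.926 1.744 -2.295
v -2.232 0.469 -1.326
v -1.469 1.597 -2.343
v -1.775 0.323 -1.374
v -1.057 1.679 -2.105
v -1.364 0.405 -1.136
f 2 4 1
f 5 2 1
f 1 4 3
f 3 5 1
f 2 8 4
f 6 2 5
f 6 8 2
f 4 8 3
f 7 5 3
f 3 8 7
f 7 6 5
f 8 6 7
f 10 9 12
f 10 12 11
f 12 9 13
f 12 13 11
f 13 9 14
f 13 14 11
f 14 9 15
f 14 15 11
f 15 9 16
f 15 16 11
f 16 9 17
f 16 17 11
f 17 9 18
f 17 18 11
f 18 9 19
f 18 19 11
f 19 9 20
f 19 20 11
f 20 9 21
f 20 21 11
f 21 9 22
f 21 22 11
f 22 9 23
f 22 23 11
f 23 9 24
f 23 24 11
f 24 9 25
f 24 25 11
f 25 9 26
f 25 26 11
f 26 9 10
f 26 10 11
f 28 27 31
f 28 31 29
f 29 31 32
f 29 32 30
f 31 27 33
f 31 33 32
f 32 33 34
f 32 34 30
f 33 27 35
f 33 35 34
f 34 35 36
f 34 36 30
f 35 27 37
f 35 37 36
f 36 37 38
f 36 38 30
f 37 27 39
f 37 39 38
f 38 39 40
f 38 40 30
f 39 27 41
f 39 41 40
f 40 41 42
f 40 42 30
f 41 27 43
f 41 43 42
f 42 43 44
f 42 44 30
f 43 27 28
f 43 28 44
f 44 28 29
f 44 29 30



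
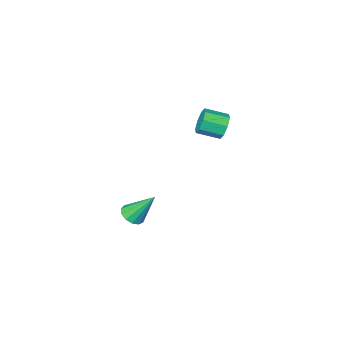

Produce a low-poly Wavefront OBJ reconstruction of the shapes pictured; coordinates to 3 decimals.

v 2.848 0.719 -4.128
v 3.436 0.741 -3.851
v 2.132 1.521 -2.672
v 3.399 1.052 -4.041
v 3.188 1.257 -4.258
v 2.868 1.292 -4.434
v 2.543 1.144 -4.513
v 2.314 0.861 -4.469
v 2.255 0.533 -4.318
v 2.384 0.264 -4.105
v 2.661 0.139 -3.9
v 2.997 0.198 -3.768
v 3.286 0.423 -3.749
v -0.595 3.02 2.006
v -0.221 3.264 1.466
v 0.689 2.683 1.835
v 0.315 2.44 2.374
v -0.192 3.582 1.896
v 0.718 3.002 2.264
v -0.399 3.571 2.39
v 0.511 2.991 2.759
v -0.72 3.238 2.659
v 0.189 2.657 3.027
v -0.969 2.777 2.545
v -0.059 2.196 2.914
v -0.998 2.458 2.116
v -0.088 1.878 2.484
v -0.791 2.469 1.621
v 0.119 1.889 1.99
v -0.469 2.803 1.353
v 0.44 2.222 1.721
f 2 1 4
f 2 4 3
f 4 1 5
f 4 5 3
f 5 1 6
f 5 6 3
f 6 1 7
f 6 7 3
f 7 1 8
f 7 8 3
f 8 1 9
f 8 9 3
f 9 1 10
f 9 10 3
f 10 1 11
f 10 11 3
f 11 1 12
f 11 12 3
f 12 1 13
f 12 13 3
f 13 1 2
f 13 2 3
f 15 14 18
f 15 18 16
f 16 18 19
f 16 19 17
f 18 14 20
f 18 20 19
f 19 20 21
f 19 21 17
f 20 14 22
f 20 22 21
f 21 22 23
f 21 23 17
f 22 14 24
f 22 24 23
f 23 24 25
f 23 25 17
f 24 14 26
f 24 26 25
f 25 26 27
f 25 27 17
f 26 14 28
f 26 28 27
f 27 28 29
f 27 29 17
f 28 14 30
f 28 30 29
f 29 30 31
f 29 31 17
f 30 14 15
f 30 15 31
f 31 15 16
f 31 16 17



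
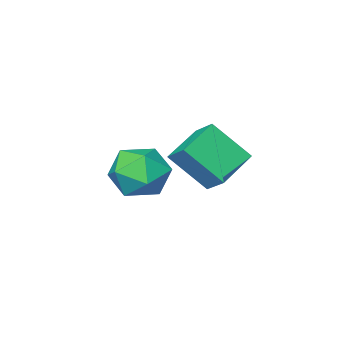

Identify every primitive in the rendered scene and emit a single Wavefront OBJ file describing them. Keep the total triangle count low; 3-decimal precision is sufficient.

v 1.575 3.702 -1.744
v 2.269 2.737 -1.353
v 0.031 2.443 -2.107
v 0.725 1.478 -1.716
v 0.336 2.342 -0.898
v 1.29 3.119 -0.674
v 1.01 2.061 -2.786
v 1.964 2.838 -2.562
v 1.92 1.723 -1.997
v 1.504 1.896 -0.83
v 0.796 3.284 -2.63
v 0.38 3.457 -1.463
v -2.062 2.157 -3.679
v -3.692 1.644 -2.972
v -2.06 3.167 -2.943
v -3.691 2.654 -2.235
v -1.069 1.066 -2.185
v -2.7 0.553 -1.477
v -1.068 2.076 -1.448
v -2.698 1.563 -0.741
f 1 12 6
f 1 6 2
f 1 2 8
f 1 8 11
f 1 11 12
f 2 6 10
f 6 12 5
f 12 11 3
f 11 8 7
f 8 2 9
f 4 10 5
f 4 5 3
f 4 3 7
f 4 7 9
f 4 9 10
f 5 10 6
f 3 5 12
f 7 3 11
f 9 7 8
f 10 9 2
f 14 16 13
f 17 14 13
f 13 16 15
f 15 17 13
f 14 20 16
f 18 14 17
f 18 20 14
f 16 20 15
f 19 17 15
f 15 20 19
f 19 18 17
f 20 18 19



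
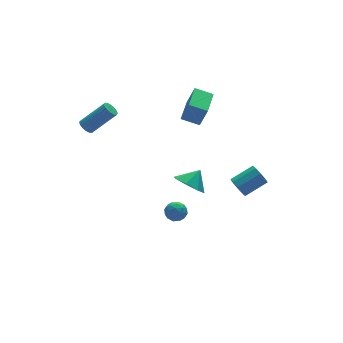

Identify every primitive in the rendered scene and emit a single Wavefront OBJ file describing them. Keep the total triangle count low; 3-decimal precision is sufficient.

v -4.038 3.143 2.936
v -3.738 2.926 2.57
v -2.422 2.44 3.939
v -2.722 2.657 4.304
v -3.666 3.13 2.573
v -2.349 2.644 3.942
v -3.658 3.336 2.638
v -2.341 2.85 4.007
v -3.715 3.508 2.755
v -2.399 3.023 4.124
v -3.829 3.618 2.903
v -2.513 3.132 4.272
v -3.979 3.645 3.057
v -2.662 3.16 4.425
v -4.139 3.585 3.189
v -2.822 3.1 4.558
v -4.281 3.449 3.278
v -2.965 2.964 4.647
v -4.382 3.26 3.308
v -3.065 2.775 4.676
v -4.423 3.051 3.273
v -3.107 2.565 4.642
v -4.398 2.857 3.18
v -3.081 2.372 4.549
v -4.31 2.713 3.045
v -2.994 2.228 4.413
v -4.176 2.643 2.891
v -2.859 2.158 4.259
v -4.017 2.66 2.744
v -2.701 2.174 4.113
v -3.863 2.76 2.631
v -2.546 2.274 4
v -2.709 -3.905 -0.052
v -2.527 -3.615 -0.631
v -1.713 -3.725 0.351
v -1.531 -3.435 -0.228
v -1.977 -3.131 0.175
v -2.592 -3.243 -0.074
v -1.648 -4.097 -0.206
v -2.263 -4.209 -0.455
v -1.871 -3.734 -0.726
v -2.075 -3.137 -0.491
v -2.165 -4.203 0.211
v -2.369 -3.606 0.446
v -2.705 -3.776 -0.377
v -1.535 -3.564 0.097
v -1.797 -3.386 0.334
v -1.69 -3.215 -0.007
v -2.743 -3.557 -0.049
v -2.637 -3.387 -0.39
v -2.313 -3.102 0.084
v -1.603 -3.953 0.11
v -1.497 -3.783 -0.231
v -2.55 -4.125 -0.273
v -2.443 -3.954 -0.614
v -1.927 -4.238 -0.364
v -2.213 -3.675 -0.773
v -1.628 -3.569 -0.537
v -1.696 -3.958 -0.523
v -2.058 -4.024 -0.67
v -2.333 -3.324 -0.635
v -1.748 -3.218 -0.398
v -2.009 -3.04 -0.161
v -2.371 -3.106 -0.308
v -1.947 -3.394 -0.691
v -2.492 -4.122 0.118
v -1.907 -4.016 0.355
v -1.869 -4.234 0.028
v -2.231 -4.3 -0.119
v -2.612 -3.771 0.257
v -2.027 -3.665 0.493
v -2.182 -3.316 0.39
v -2.544 -3.382 0.243
v -2.293 -3.946 0.411
v 1.744 -3.658 0.284
v 2.011 -3.883 -0.3
v 3.383 -3.947 0.353
v 3.116 -3.722 0.936
v 2.027 -3.419 -0.287
v 3.398 -3.483 0.366
v 1.91 -3.066 -0.007
v 3.282 -3.13 0.646
v 1.716 -2.99 0.409
v 3.087 -3.054 1.062
v 1.535 -3.227 0.766
v 2.906 -3.291 1.419
v 1.452 -3.665 0.898
v 2.823 -3.729 1.55
v 1.506 -4.1 0.742
v 2.877 -4.164 1.394
v 1.671 -4.328 0.372
v 3.043 -4.392 1.024
v 1.871 -4.243 -0.04
v 3.242 -4.307 0.613
v 2.003 2.198 -3.965
v 2.762 1.964 -4.683
v 2.877 2.422 -3.115
v 2.561 2.758 -4.686
v 2.034 3.224 -4.267
v 1.489 3.089 -3.671
v 1.245 2.432 -3.248
v 1.445 1.638 -3.245
v 1.972 1.172 -3.664
v 2.518 1.307 -4.259
v 1.997 3.187 1.289
v 2.334 2.874 2.601
v 3.234 4.668 1.326
v 3.571 4.355 2.637
v 2.849 2.485 0.903
v 3.186 2.172 2.214
v 4.086 3.966 0.939
v 4.423 3.653 2.251
f 2 1 5
f 2 5 3
f 3 5 6
f 3 6 4
f 5 1 7
f 5 7 6
f 6 7 8
f 6 8 4
f 7 1 9
f 7 9 8
f 8 9 10
f 8 10 4
f 9 1 11
f 9 11 10
f 10 11 12
f 10 12 4
f 11 1 13
f 11 13 12
f 12 13 14
f 12 14 4
f 13 1 15
f 13 15 14
f 14 15 16
f 14 16 4
f 15 1 17
f 15 17 16
f 16 17 18
f 16 18 4
f 17 1 19
f 17 19 18
f 18 19 20
f 18 20 4
f 19 1 21
f 19 21 20
f 20 21 22
f 20 22 4
f 21 1 23
f 21 23 22
f 22 23 24
f 22 24 4
f 23 1 25
f 23 25 24
f 24 25 26
f 24 26 4
f 25 1 27
f 25 27 26
f 26 27 28
f 26 28 4
f 27 1 29
f 27 29 28
f 28 29 30
f 28 30 4
f 29 1 31
f 29 31 30
f 30 31 32
f 30 32 4
f 31 1 2
f 31 2 32
f 32 2 3
f 32 3 4
f 33 70 49
f 70 44 73
f 49 73 38
f 70 73 49
f 33 49 45
f 49 38 50
f 45 50 34
f 49 50 45
f 33 45 54
f 45 34 55
f 54 55 40
f 45 55 54
f 33 54 66
f 54 40 69
f 66 69 43
f 54 69 66
f 33 66 70
f 66 43 74
f 70 74 44
f 66 74 70
f 34 50 61
f 50 38 64
f 61 64 42
f 50 64 61
f 38 73 51
f 73 44 72
f 51 72 37
f 73 72 51
f 44 74 71
f 74 43 67
f 71 67 35
f 74 67 71
f 43 69 68
f 69 40 56
f 68 56 39
f 69 56 68
f 40 55 60
f 55 34 57
f 60 57 41
f 55 57 60
f 36 62 48
f 62 42 63
f 48 63 37
f 62 63 48
f 36 48 46
f 48 37 47
f 46 47 35
f 48 47 46
f 36 46 53
f 46 35 52
f 53 52 39
f 46 52 53
f 36 53 58
f 53 39 59
f 58 59 41
f 53 59 58
f 36 58 62
f 58 41 65
f 62 65 42
f 58 65 62
f 37 63 51
f 63 42 64
f 51 64 38
f 63 64 51
f 35 47 71
f 47 37 72
f 71 72 44
f 47 72 71
f 39 52 68
f 52 35 67
f 68 67 43
f 52 67 68
f 41 59 60
f 59 39 56
f 60 56 40
f 59 56 60
f 42 65 61
f 65 41 57
f 61 57 34
f 65 57 61
f 76 75 79
f 76 79 77
f 77 79 80
f 77 80 78
f 79 75 81
f 79 81 80
f 80 81 82
f 80 82 78
f 81 75 83
f 81 83 82
f 82 83 84
f 82 84 78
f 83 75 85
f 83 85 84
f 84 85 86
f 84 86 78
f 85 75 87
f 85 87 86
f 86 87 88
f 86 88 78
f 87 75 89
f 87 89 88
f 88 89 90
f 88 90 78
f 89 75 91
f 89 91 90
f 90 91 92
f 90 92 78
f 91 75 93
f 91 93 92
f 92 93 94
f 92 94 78
f 93 75 76
f 93 76 94
f 94 76 77
f 94 77 78
f 96 95 98
f 96 98 97
f 98 95 99
f 98 99 97
f 99 95 100
f 99 100 97
f 100 95 101
f 100 101 97
f 101 95 102
f 101 102 97
f 102 95 103
f 102 103 97
f 103 95 104
f 103 104 97
f 104 95 96
f 104 96 97
f 106 108 105
f 109 106 105
f 105 108 107
f 107 109 105
f 106 112 108
f 110 106 109
f 110 112 106
f 108 112 107
f 111 109 107
f 107 112 111
f 111 110 109
f 112 110 111



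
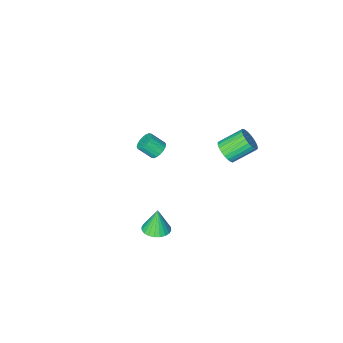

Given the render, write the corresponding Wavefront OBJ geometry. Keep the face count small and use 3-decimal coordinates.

v 2.373 3.677 1.722
v 2.953 3.218 1.743
v 2.187 3.503 3.058
v 3.08 3.472 1.794
v 3.1 3.757 1.834
v 3.009 4.03 1.857
v 2.822 4.25 1.86
v 2.566 4.382 1.841
v 2.28 4.407 1.805
v 2.009 4.321 1.756
v 1.793 4.137 1.701
v 1.666 3.883 1.65
v 1.646 3.598 1.61
v 1.737 3.325 1.587
v 1.925 3.105 1.585
v 2.181 2.973 1.603
v 2.466 2.948 1.64
v 2.737 3.034 1.689
v -1.653 -3.228 -0.337
v -1.172 -3.107 -0.656
v -0.585 -3.612 0.039
v -1.067 -3.732 0.357
v -1.187 -2.902 -0.494
v -0.601 -3.406 0.201
v -1.295 -2.76 -0.301
v -0.708 -3.265 0.394
v -1.474 -2.712 -0.114
v -0.887 -3.217 0.581
v -1.688 -2.765 0.027
v -1.102 -3.27 0.722
v -1.895 -2.911 0.097
v -1.309 -3.415 0.792
v -2.055 -3.118 0.081
v -1.468 -3.623 0.776
v -2.135 -3.348 -0.019
v -1.548 -3.853 0.676
v -2.119 -3.554 -0.181
v -1.533 -4.058 0.514
v -2.012 -3.695 -0.374
v -1.425 -4.2 0.321
v -1.833 -3.743 -0.561
v -1.246 -4.248 0.134
v -1.618 -3.69 -0.702
v -1.032 -4.195 -0.007
v -1.411 -3.545 -0.772
v -0.825 -4.049 -0.077
v -1.252 -3.337 -0.756
v -0.665 -3.842 -0.061
v -3.137 1.19 2.902
v -2.718 1.208 3.488
v -3.905 1.588 4.323
v -4.323 1.57 3.738
v -2.697 1.473 3.397
v -3.884 1.853 4.233
v -2.743 1.695 3.231
v -3.93 2.075 4.067
v -2.849 1.84 3.015
v -4.035 2.22 3.851
v -2.999 1.886 2.782
v -4.185 2.266 3.617
v -3.169 1.826 2.567
v -4.356 2.206 3.402
v -3.335 1.669 2.403
v -4.521 2.049 3.238
v -3.471 1.439 2.315
v -4.657 1.819 3.151
v -3.555 1.172 2.317
v -4.742 1.552 3.152
v -3.576 0.907 2.407
v -4.763 1.287 3.243
v -3.53 0.685 2.573
v -4.717 1.065 3.409
v -3.425 0.54 2.789
v -4.611 0.92 3.625
v -3.275 0.494 3.023
v -4.461 0.874 3.858
v -3.104 0.554 3.238
v -4.291 0.934 4.073
v -2.939 0.711 3.402
v -4.125 1.091 4.237
v -2.803 0.941 3.489
v -3.989 1.321 4.325
f 2 1 4
f 2 4 3
f 4 1 5
f 4 5 3
f 5 1 6
f 5 6 3
f 6 1 7
f 6 7 3
f 7 1 8
f 7 8 3
f 8 1 9
f 8 9 3
f 9 1 10
f 9 10 3
f 10 1 11
f 10 11 3
f 11 1 12
f 11 12 3
f 12 1 13
f 12 13 3
f 13 1 14
f 13 14 3
f 14 1 15
f 14 15 3
f 15 1 16
f 15 16 3
f 16 1 17
f 16 17 3
f 17 1 18
f 17 18 3
f 18 1 2
f 18 2 3
f 20 19 23
f 20 23 21
f 21 23 24
f 21 24 22
f 23 19 25
f 23 25 24
f 24 25 26
f 24 26 22
f 25 19 27
f 25 27 26
f 26 27 28
f 26 28 22
f 27 19 29
f 27 29 28
f 28 29 30
f 28 30 22
f 29 19 31
f 29 31 30
f 30 31 32
f 30 32 22
f 31 19 33
f 31 33 32
f 32 33 34
f 32 34 22
f 33 19 35
f 33 35 34
f 34 35 36
f 34 36 22
f 35 19 37
f 35 37 36
f 36 37 38
f 36 38 22
f 37 19 39
f 37 39 38
f 38 39 40
f 38 40 22
f 39 19 41
f 39 41 40
f 40 41 42
f 40 42 22
f 41 19 43
f 41 43 42
f 42 43 44
f 42 44 22
f 43 19 45
f 43 45 44
f 44 45 46
f 44 46 22
f 45 19 47
f 45 47 46
f 46 47 48
f 46 48 22
f 47 19 20
f 47 20 48
f 48 20 21
f 48 21 22
f 50 49 53
f 50 53 51
f 51 53 54
f 51 54 52
f 53 49 55
f 53 55 54
f 54 55 56
f 54 56 52
f 55 49 57
f 55 57 56
f 56 57 58
f 56 58 52
f 57 49 59
f 57 59 58
f 58 59 60
f 58 60 52
f 59 49 61
f 59 61 60
f 60 61 62
f 60 62 52
f 61 49 63
f 61 63 62
f 62 63 64
f 62 64 52
f 63 49 65
f 63 65 64
f 64 65 66
f 64 66 52
f 65 49 67
f 65 67 66
f 66 67 68
f 66 68 52
f 67 49 69
f 67 69 68
f 68 69 70
f 68 70 52
f 69 49 71
f 69 71 70
f 70 71 72
f 70 72 52
f 71 49 73
f 71 73 72
f 72 73 74
f 72 74 52
f 73 49 75
f 73 75 74
f 74 75 76
f 74 76 52
f 75 49 77
f 75 77 76
f 76 77 78
f 76 78 52
f 77 49 79
f 77 79 78
f 78 79 80
f 78 80 52
f 79 49 81
f 79 81 80
f 80 81 82
f 80 82 52
f 81 49 50
f 81 50 82
f 82 50 51
f 82 51 52



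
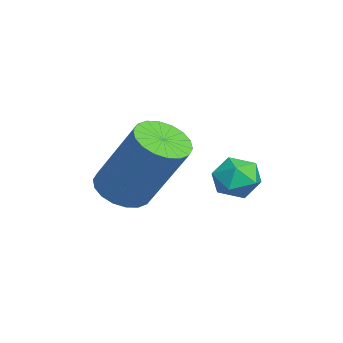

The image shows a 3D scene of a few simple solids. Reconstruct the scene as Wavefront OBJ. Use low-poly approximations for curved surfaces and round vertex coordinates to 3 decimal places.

v -3.831 1.288 -1.68
v -3.137 1.082 -1.837
v -2.436 2.027 0.022
v -3.129 2.232 0.18
v -3.16 1.379 -1.979
v -2.459 2.323 -0.12
v -3.315 1.657 -2.061
v -2.614 2.601 -0.202
v -3.573 1.862 -2.069
v -2.872 2.807 -0.209
v -3.881 1.954 -1.999
v -3.18 2.898 -0.139
v -4.18 1.913 -1.865
v -3.479 2.857 -0.006
v -4.409 1.749 -1.696
v -3.708 2.693 0.164
v -4.524 1.493 -1.522
v -3.823 2.438 0.337
v -4.501 1.197 -1.38
v -3.8 2.141 0.479
v -4.346 0.919 -1.298
v -3.645 1.863 0.561
v -4.088 0.713 -1.291
v -3.387 1.658 0.569
v -3.78 0.622 -1.361
v -3.079 1.566 0.499
v -3.481 0.663 -1.494
v -2.78 1.607 0.365
v -3.252 0.827 -1.664
v -2.551 1.771 0.196
v -2.723 4.423 -0.993
v -2.14 4.271 -0.773
v -3.04 3.449 -0.827
v -2.457 3.297 -0.607
v -2.835 3.689 -0.268
v -2.639 4.291 -0.371
v -2.541 3.429 -1.229
v -2.345 4.031 -1.332
v -2.027 3.656 -0.919
v -2.209 3.817 -0.325
v -2.971 3.903 -1.275
v -3.153 4.064 -0.681
f 2 1 5
f 2 5 3
f 3 5 6
f 3 6 4
f 5 1 7
f 5 7 6
f 6 7 8
f 6 8 4
f 7 1 9
f 7 9 8
f 8 9 10
f 8 10 4
f 9 1 11
f 9 11 10
f 10 11 12
f 10 12 4
f 11 1 13
f 11 13 12
f 12 13 14
f 12 14 4
f 13 1 15
f 13 15 14
f 14 15 16
f 14 16 4
f 15 1 17
f 15 17 16
f 16 17 18
f 16 18 4
f 17 1 19
f 17 19 18
f 18 19 20
f 18 20 4
f 19 1 21
f 19 21 20
f 20 21 22
f 20 22 4
f 21 1 23
f 21 23 22
f 22 23 24
f 22 24 4
f 23 1 25
f 23 25 24
f 24 25 26
f 24 26 4
f 25 1 27
f 25 27 26
f 26 27 28
f 26 28 4
f 27 1 29
f 27 29 28
f 28 29 30
f 28 30 4
f 29 1 2
f 29 2 30
f 30 2 3
f 30 3 4
f 31 42 36
f 31 36 32
f 31 32 38
f 31 38 41
f 31 41 42
f 32 36 40
f 36 42 35
f 42 41 33
f 41 38 37
f 38 32 39
f 34 40 35
f 34 35 33
f 34 33 37
f 34 37 39
f 34 39 40
f 35 40 36
f 33 35 42
f 37 33 41
f 39 37 38
f 40 39 32



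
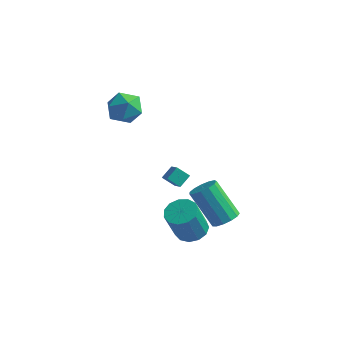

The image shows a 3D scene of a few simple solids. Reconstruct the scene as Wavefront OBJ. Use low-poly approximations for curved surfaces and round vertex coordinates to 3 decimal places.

v -1.953 1.571 -1.408
v -1.785 2.234 -0.938
v -2.57 2.087 -1.914
v -2.402 2.75 -1.444
v -1.338 1.79 -1.936
v -1.17 2.453 -1.466
v -1.955 2.306 -2.442
v -1.787 2.969 -1.972
v -4.408 1.807 3.719
v -3.555 1.721 3.147
v -4.405 0.159 3.973
v -3.552 0.073 3.401
v -3.511 0.537 4.32
v -3.513 1.555 4.163
v -4.447 0.325 2.957
v -4.449 1.343 2.8
v -3.579 0.805 2.676
v -3.001 0.936 3.519
v -4.959 0.944 3.601
v -4.381 1.075 4.444
v 0.46 -0.236 -3.026
v 1.226 0.112 -2.804
v 1.046 -0.637 -1.012
v 0.28 -0.984 -1.234
v 0.885 0.448 -2.697
v 0.706 -0.3 -0.906
v 0.41 0.568 -2.695
v 0.231 -0.181 -0.904
v -0.05 0.432 -2.798
v -0.229 -0.317 -1.006
v -0.348 0.084 -2.973
v -0.527 -0.665 -1.181
v -0.389 -0.365 -3.165
v -0.569 -1.114 -1.373
v -0.161 -0.773 -3.313
v -0.341 -1.522 -1.521
v 0.264 -1.01 -3.369
v 0.084 -1.759 -1.578
v 0.751 -1.002 -3.317
v 0.572 -1.751 -1.525
v 1.146 -0.75 -3.172
v 0.967 -1.499 -1.381
v 1.323 -0.335 -2.981
v 1.144 -1.084 -1.189
v 2.561 -0.677 -1.097
v 3.066 -0.25 -0.744
v 1.744 -0.136 1.01
v 1.239 -0.563 0.657
v 2.812 0.015 -0.953
v 1.49 0.129 0.801
v 2.478 0.06 -1.208
v 1.155 0.174 0.546
v 2.17 -0.129 -1.428
v 0.848 -0.015 0.327
v 1.987 -0.492 -1.542
v 0.664 -0.378 0.212
v 1.985 -0.914 -1.516
v 0.663 -0.8 0.239
v 2.167 -1.26 -1.356
v 0.845 -1.146 0.398
v 2.474 -1.422 -1.115
v 1.152 -1.308 0.64
v 2.808 -1.347 -0.867
v 1.486 -1.233 0.887
v 3.064 -1.059 -0.693
v 1.742 -0.945 1.061
v 3.161 -0.65 -0.647
v 1.838 -0.536 1.107
f 2 4 1
f 5 2 1
f 1 4 3
f 3 5 1
f 2 8 4
f 6 2 5
f 6 8 2
f 4 8 3
f 7 5 3
f 3 8 7
f 7 6 5
f 8 6 7
f 9 20 14
f 9 14 10
f 9 10 16
f 9 16 19
f 9 19 20
f 10 14 18
f 14 20 13
f 20 19 11
f 19 16 15
f 16 10 17
f 12 18 13
f 12 13 11
f 12 11 15
f 12 15 17
f 12 17 18
f 13 18 14
f 11 13 20
f 15 11 19
f 17 15 16
f 18 17 10
f 22 21 25
f 22 25 23
f 23 25 26
f 23 26 24
f 25 21 27
f 25 27 26
f 26 27 28
f 26 28 24
f 27 21 29
f 27 29 28
f 28 29 30
f 28 30 24
f 29 21 31
f 29 31 30
f 30 31 32
f 30 32 24
f 31 21 33
f 31 33 32
f 32 33 34
f 32 34 24
f 33 21 35
f 33 35 34
f 34 35 36
f 34 36 24
f 35 21 37
f 35 37 36
f 36 37 38
f 36 38 24
f 37 21 39
f 37 39 38
f 38 39 40
f 38 40 24
f 39 21 41
f 39 41 40
f 40 41 42
f 40 42 24
f 41 21 43
f 41 43 42
f 42 43 44
f 42 44 24
f 43 21 22
f 43 22 44
f 44 22 23
f 44 23 24
f 46 45 49
f 46 49 47
f 47 49 50
f 47 50 48
f 49 45 51
f 49 51 50
f 50 51 52
f 50 52 48
f 51 45 53
f 51 53 52
f 52 53 54
f 52 54 48
f 53 45 55
f 53 55 54
f 54 55 56
f 54 56 48
f 55 45 57
f 55 57 56
f 56 57 58
f 56 58 48
f 57 45 59
f 57 59 58
f 58 59 60
f 58 60 48
f 59 45 61
f 59 61 60
f 60 61 62
f 60 62 48
f 61 45 63
f 61 63 62
f 62 63 64
f 62 64 48
f 63 45 65
f 63 65 64
f 64 65 66
f 64 66 48
f 65 45 67
f 65 67 66
f 66 67 68
f 66 68 48
f 67 45 46
f 67 46 68
f 68 46 47
f 68 47 48

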